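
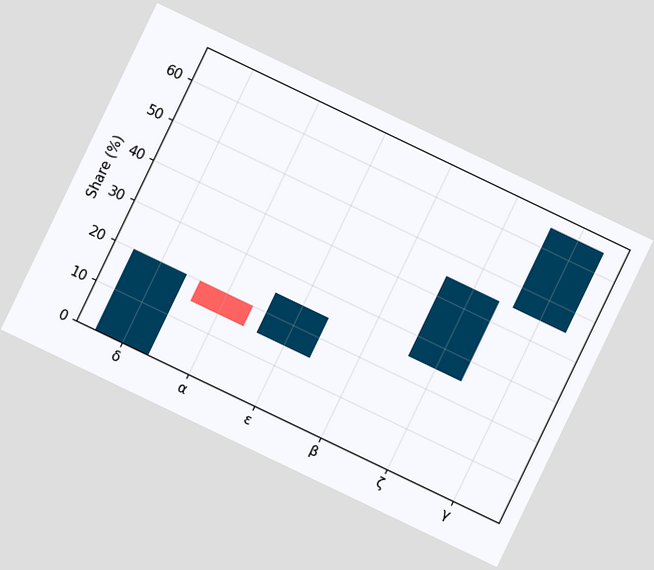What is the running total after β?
The chart is tilted about 26° clockwise. After β the running total reaches 25%.

25%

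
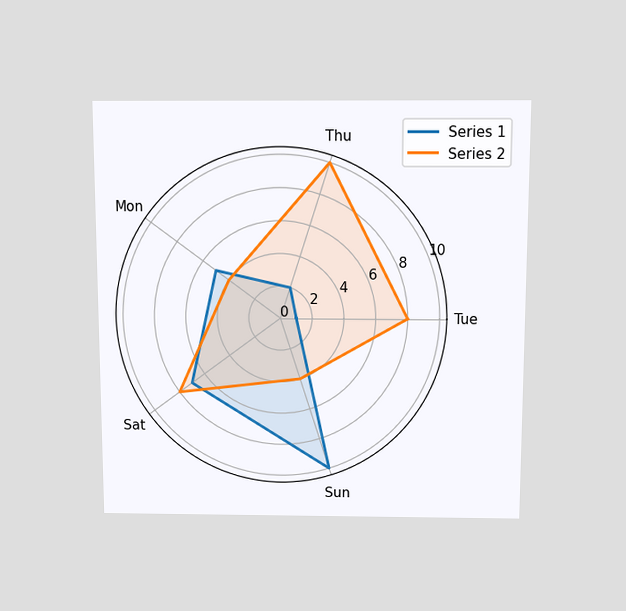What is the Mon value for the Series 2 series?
4

The chart is viewed slightly from above. On the Mon axis, Series 2 reaches 4.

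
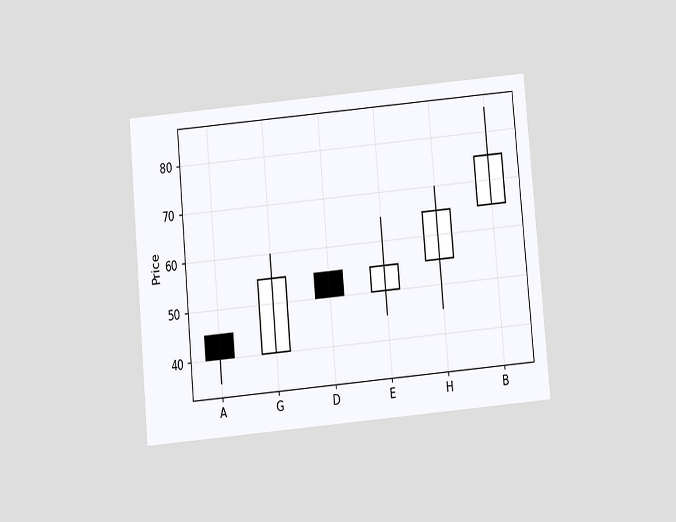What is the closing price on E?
55

The chart is tilted about 5° counter-clockwise and viewed slightly from below. The E candle closes at 55.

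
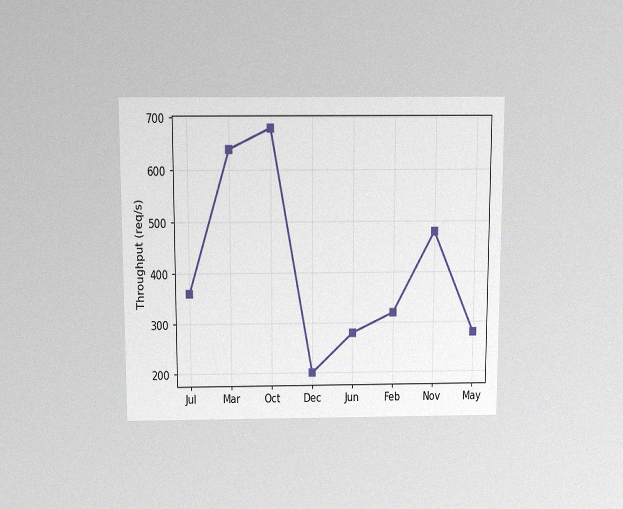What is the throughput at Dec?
The chart is viewed slightly from above, with some photo noise. At Dec, the line is at 200req/s.

200req/s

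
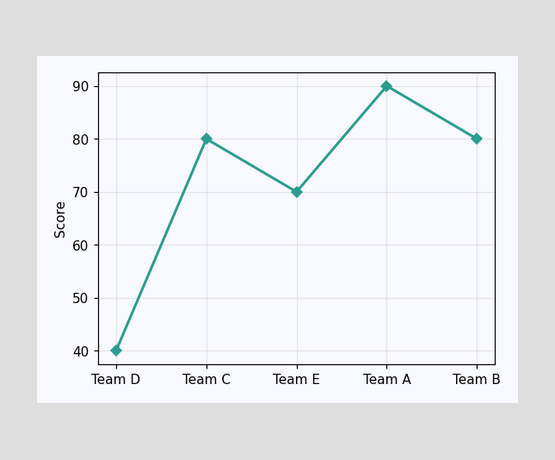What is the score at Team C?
At Team C, the line is at 80.

80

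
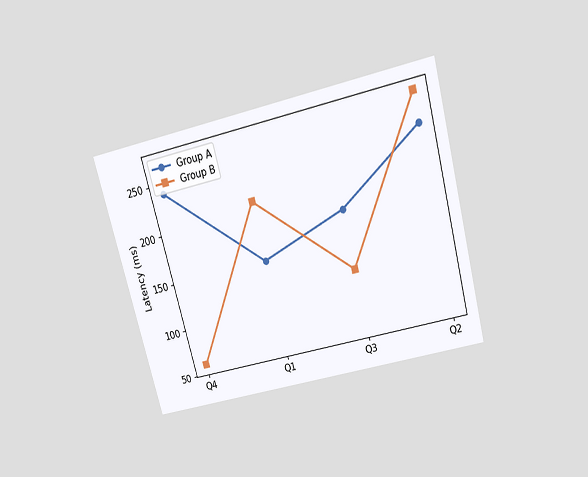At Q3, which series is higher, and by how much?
The chart is tilted about 15° counter-clockwise and viewed slightly from above. At Q3, Group A sits above the other line by 60ms.

Group A, by 60ms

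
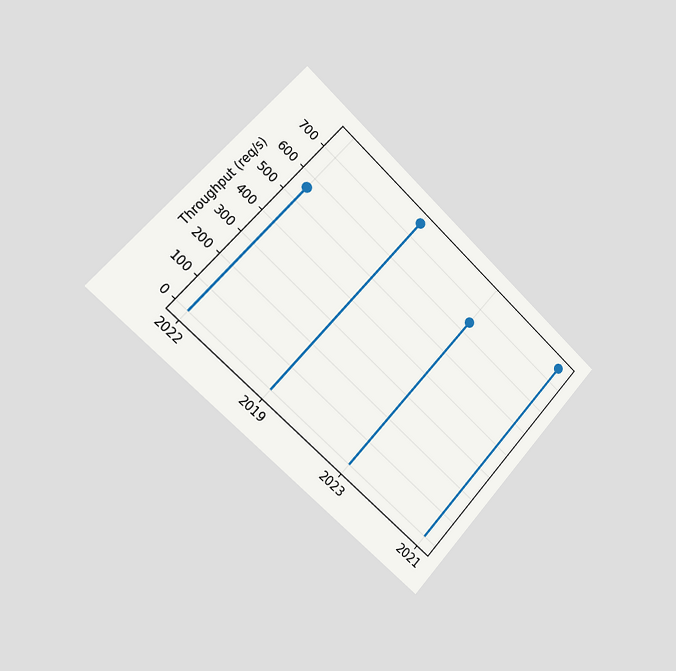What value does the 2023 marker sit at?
640req/s

The chart is tilted about 43° clockwise and viewed slightly from the left. The 2023 marker sits at 640req/s.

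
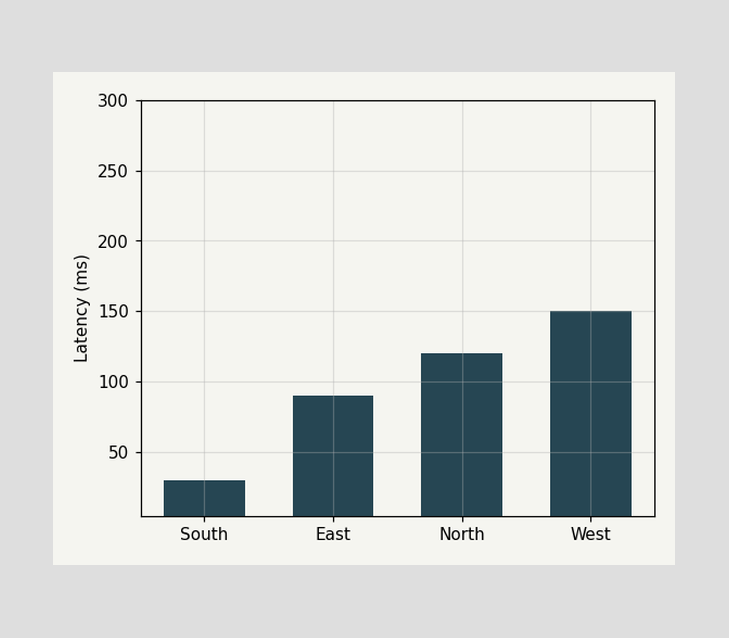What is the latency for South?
Reading along the chart's y-axis, the South bar reaches 30ms.

30ms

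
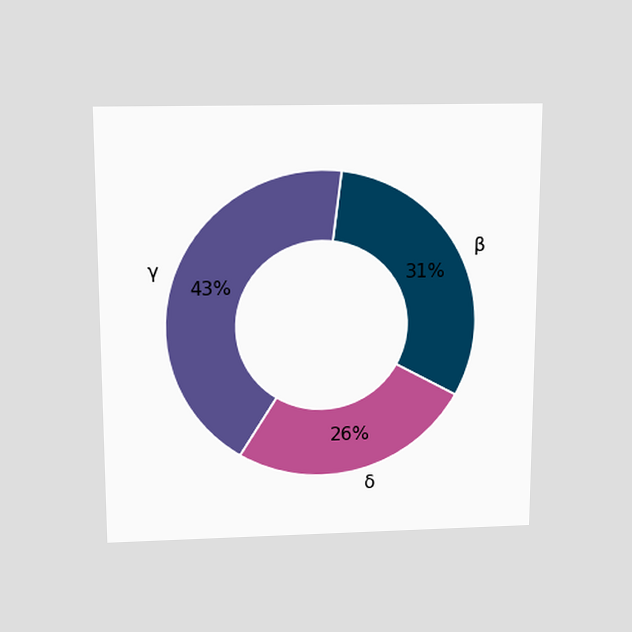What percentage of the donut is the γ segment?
43%

The chart is viewed slightly from above. The γ segment takes up 43% of the ring.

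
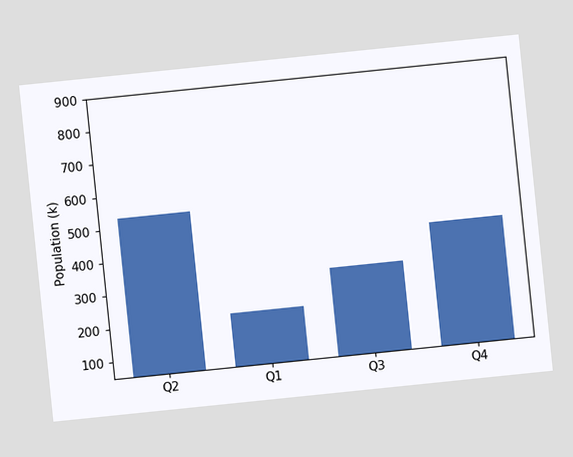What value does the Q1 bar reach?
The chart is tilted about 6° counter-clockwise. Reading along the chart's y-axis, the Q1 bar reaches 212k.

212k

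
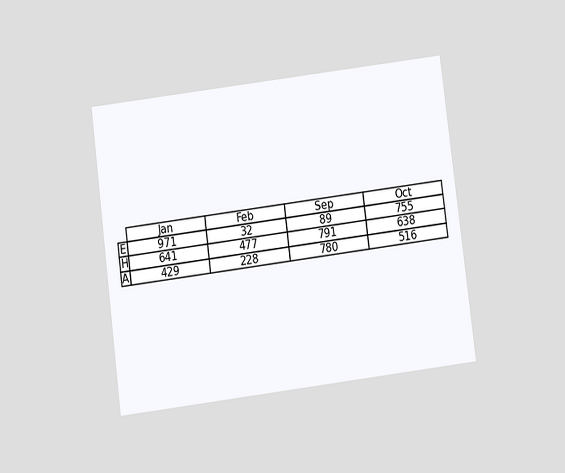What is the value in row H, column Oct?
The chart is tilted about 7° counter-clockwise and viewed slightly from below. The (H, Oct) cell reads 638.

638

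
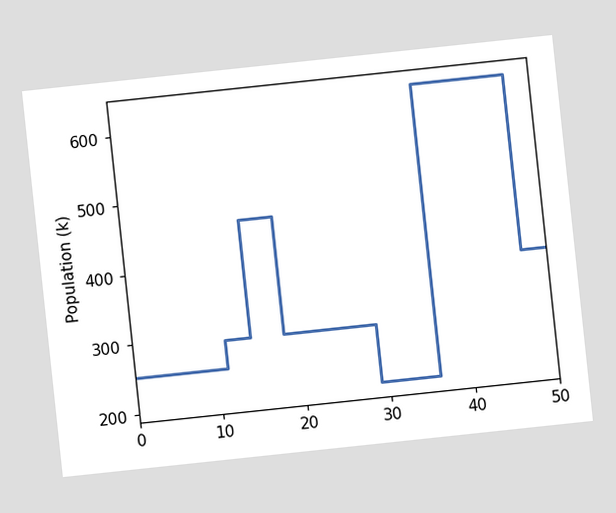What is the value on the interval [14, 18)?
462k

The chart is tilted about 6° counter-clockwise. On [14, 18) the step sits at 462k.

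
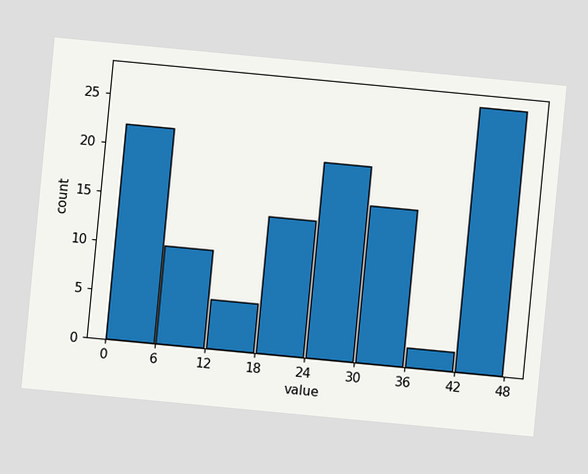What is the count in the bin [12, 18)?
5

The chart is tilted about 5° clockwise. The [12, 18) bin has height 5.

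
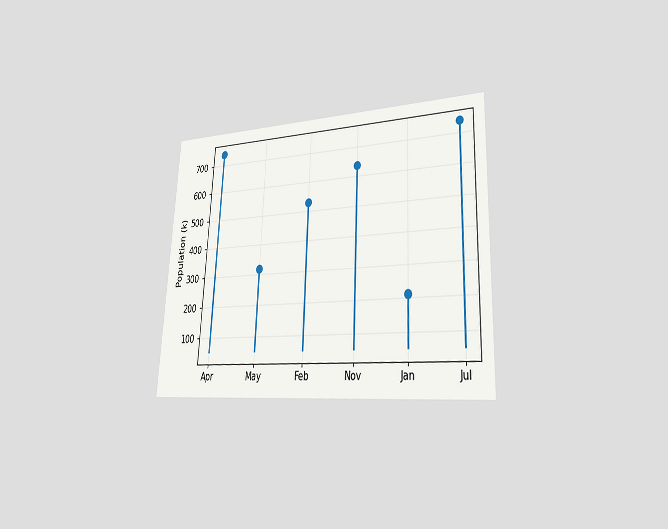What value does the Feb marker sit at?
The chart is tilted about 3° clockwise and viewed slightly from the right. The Feb marker sits at 530k.

530k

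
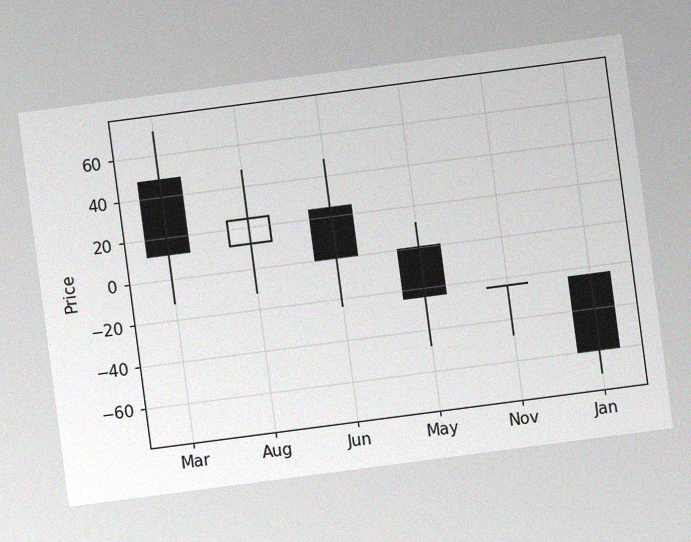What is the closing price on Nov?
The chart is tilted about 7° counter-clockwise, with some photo noise. The Nov candle closes at -24.

-24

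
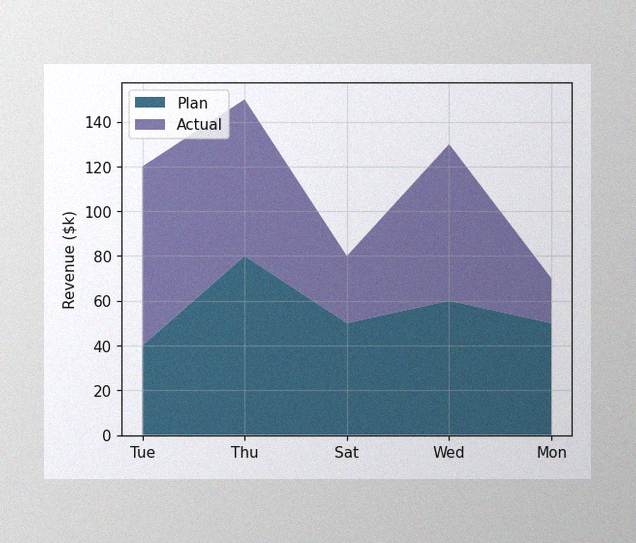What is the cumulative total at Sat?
The image has some photo noise and uneven lighting. The stacked total at Sat reaches $80k.

$80k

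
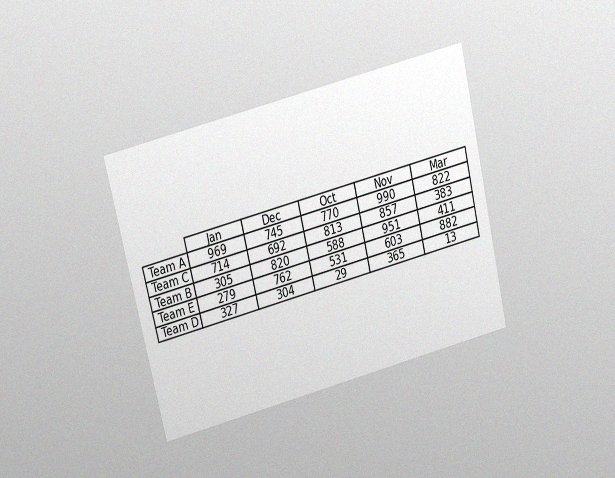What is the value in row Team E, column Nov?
603

The chart is tilted about 14° counter-clockwise and viewed slightly from above, with some photo noise. The (Team E, Nov) cell reads 603.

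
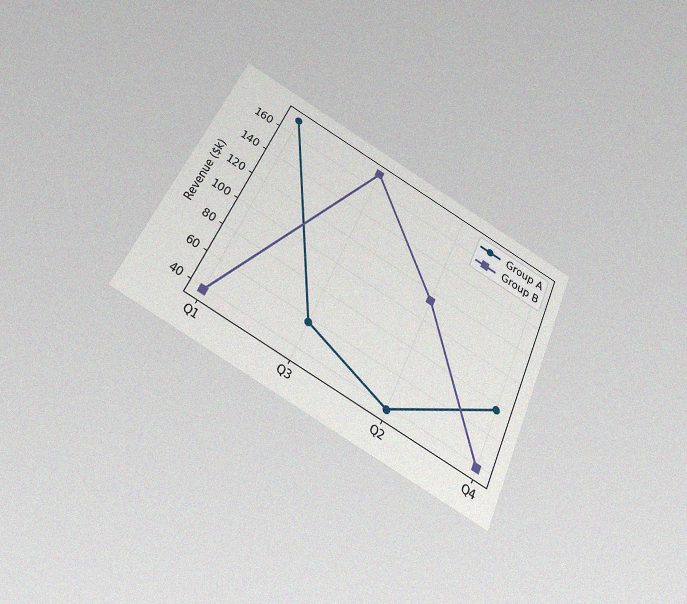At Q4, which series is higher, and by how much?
Group A, by $38k

The chart is tilted about 25° clockwise and viewed slightly from below, with some photo noise. At Q4, Group A sits above the other line by $38k.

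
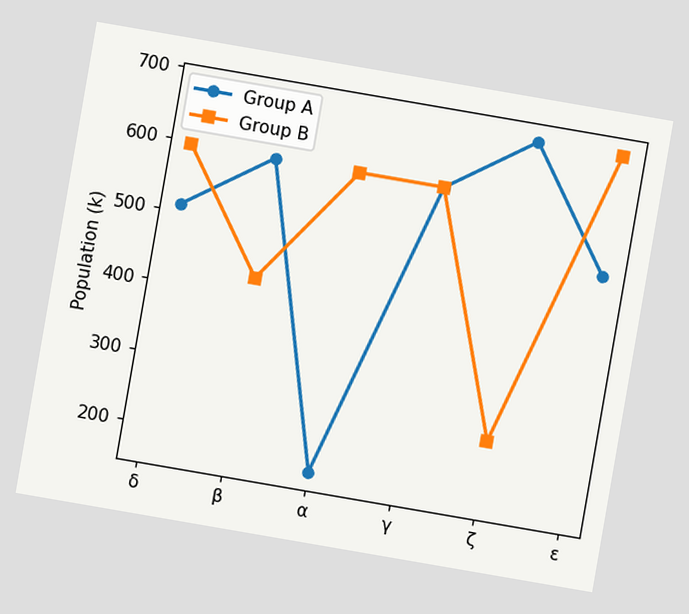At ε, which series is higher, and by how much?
Group B, by 170k

The chart is tilted about 10° clockwise. At ε, Group B sits above the other line by 170k.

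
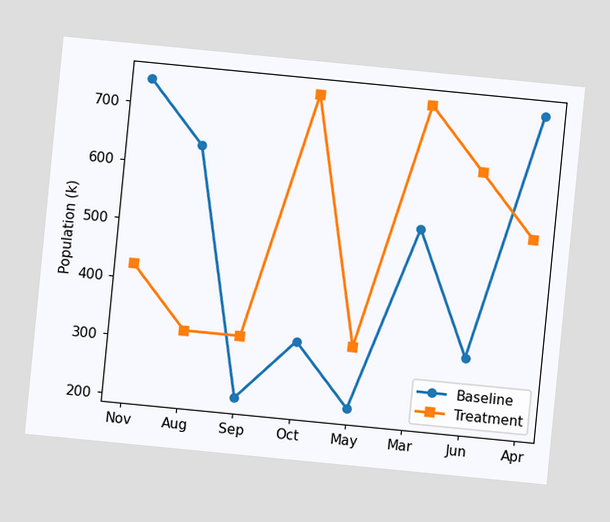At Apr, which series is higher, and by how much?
The chart is tilted about 6° clockwise. At Apr, Baseline sits above the other line by 212k.

Baseline, by 212k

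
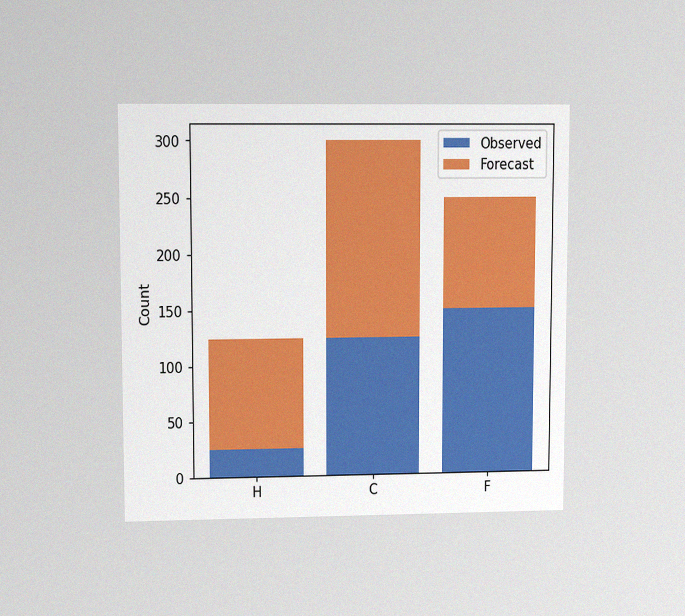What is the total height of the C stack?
300

The chart is viewed at a slight angle, with some photo noise. The C stack's top reaches 300 on the y-axis.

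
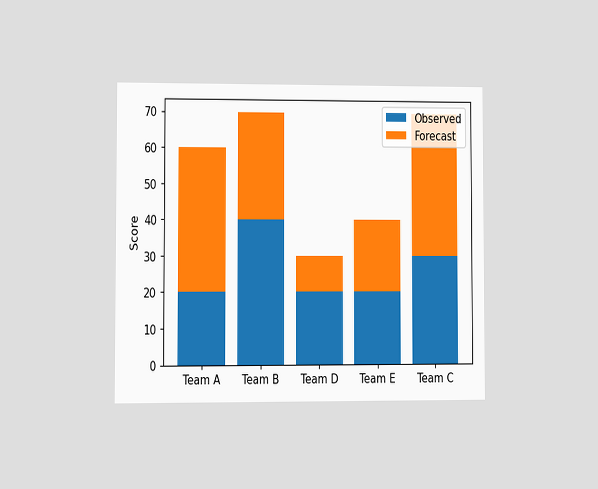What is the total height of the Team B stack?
The chart is viewed at a slight angle. The Team B stack's top reaches 70 on the y-axis.

70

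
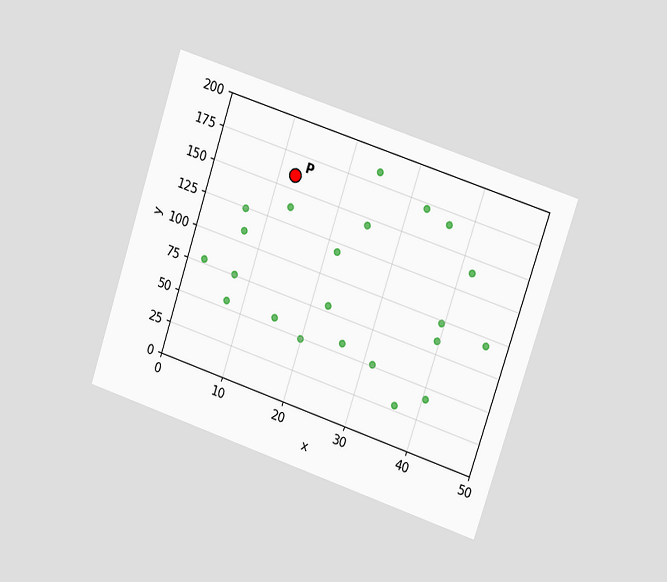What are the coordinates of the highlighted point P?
The chart is tilted about 18° clockwise and viewed slightly from the right. Following the gridlines from P to each axis, P sits at (12.5, 160).

(12.5, 160)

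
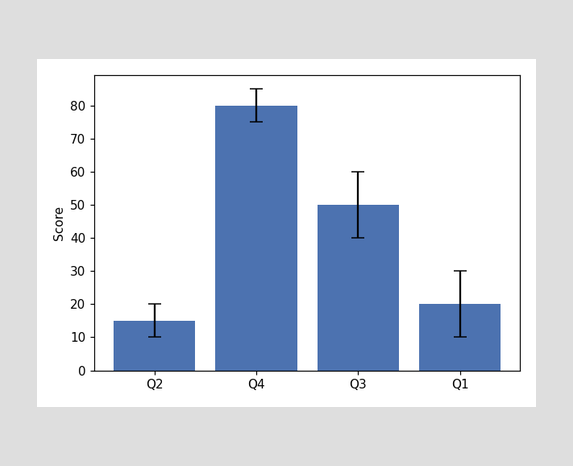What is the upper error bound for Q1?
30

The Q1 bar's upper whisker reaches 30.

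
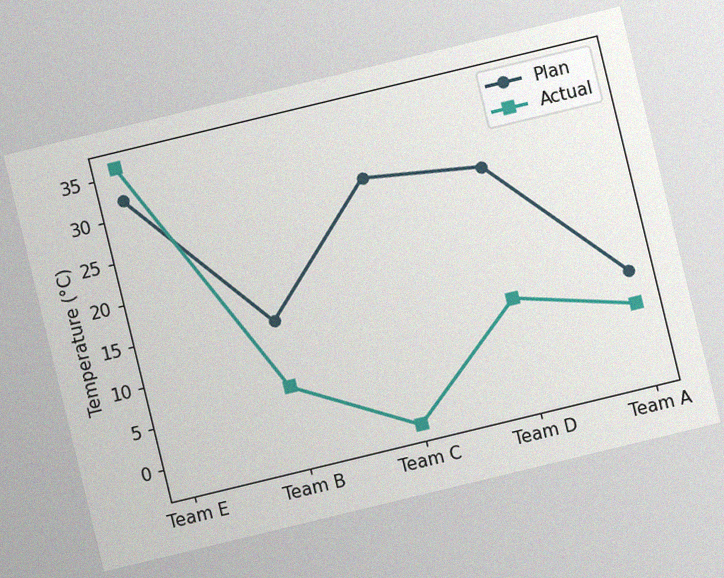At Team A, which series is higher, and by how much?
The chart is tilted about 14° counter-clockwise, with some photo noise. At Team A, Plan sits above the other line by 4°C.

Plan, by 4°C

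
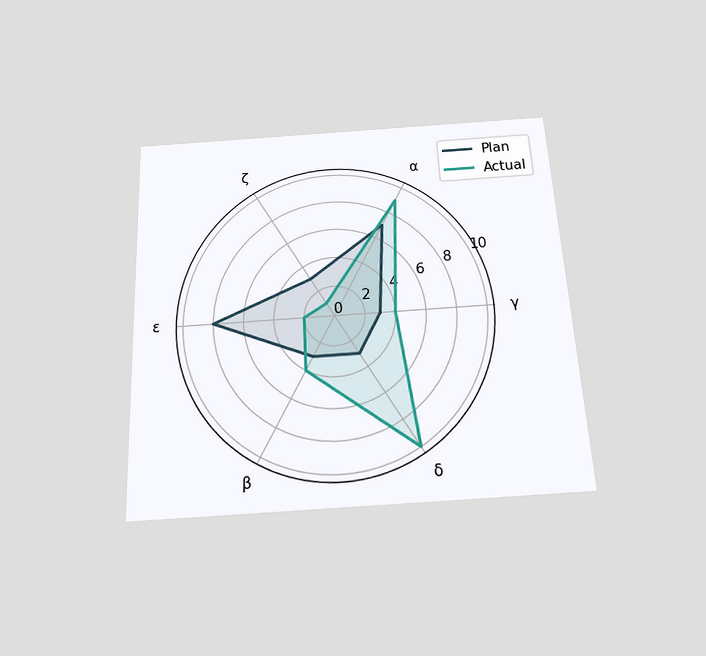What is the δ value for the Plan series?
The chart is tilted about 3° counter-clockwise and viewed slightly from below. On the δ axis, Plan reaches 3.

3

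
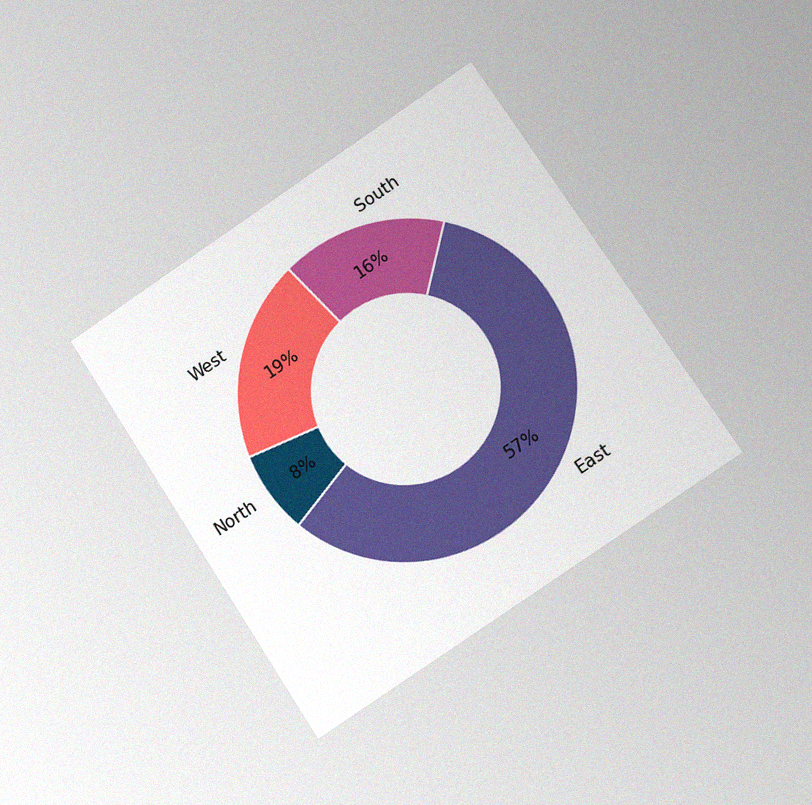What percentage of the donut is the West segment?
The chart is tilted about 33° counter-clockwise and viewed at a slight angle, with some photo noise. The West segment takes up 19% of the ring.

19%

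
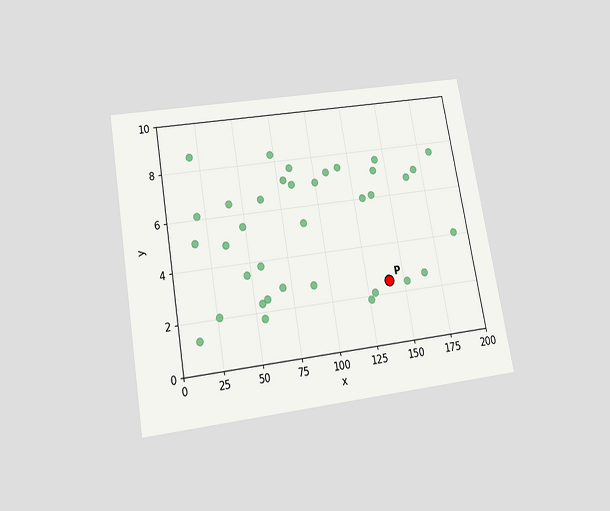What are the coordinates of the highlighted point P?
(140, 2.5)

The chart is tilted about 10° counter-clockwise and viewed slightly from below. Following the gridlines from P to each axis, P sits at (140, 2.5).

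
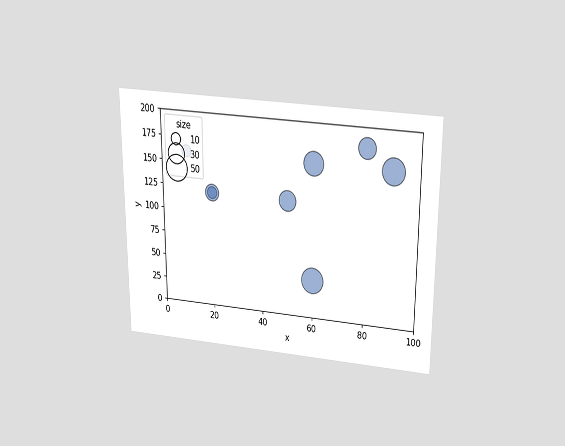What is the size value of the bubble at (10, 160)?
The chart is viewed slightly from above. Matching the bubble at (10, 160) against the size legend gives 10.

10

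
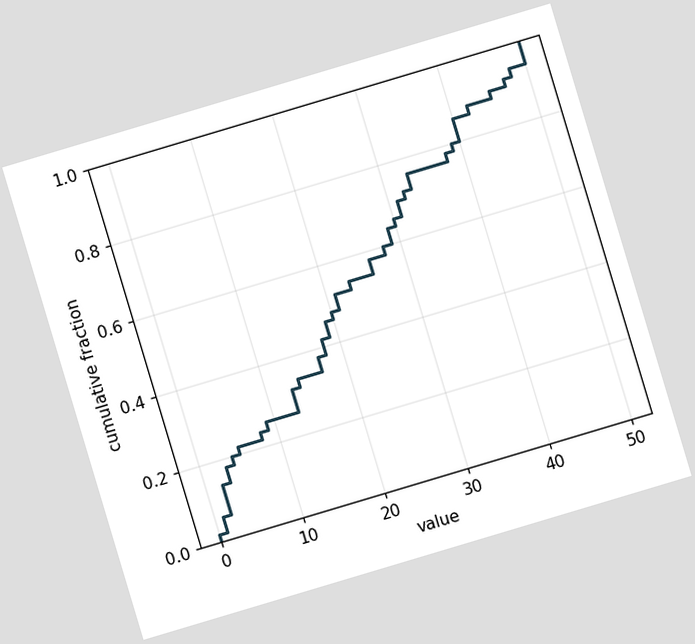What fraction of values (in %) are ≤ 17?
38%

The chart is tilted about 17° counter-clockwise. At x=17 the ECDF step is at 38%.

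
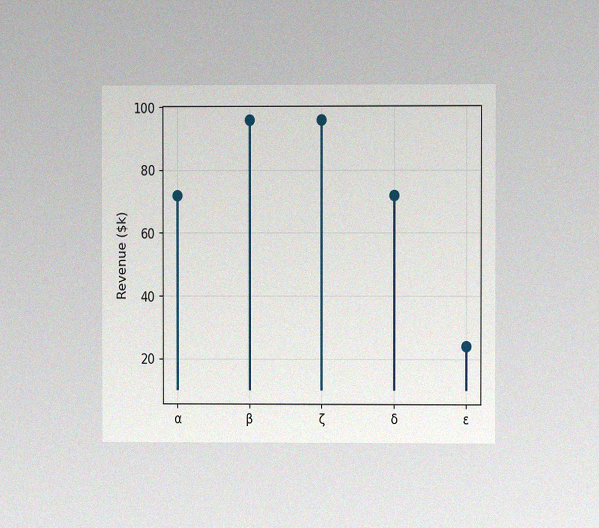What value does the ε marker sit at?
The chart is viewed at a slight angle, with some photo noise. The ε marker sits at $24k.

$24k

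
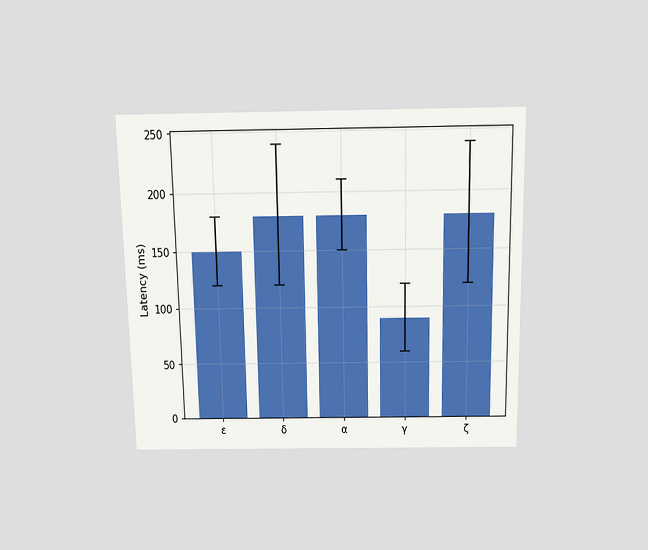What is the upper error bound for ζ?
The chart is viewed slightly from above. The ζ bar's upper whisker reaches 240ms.

240ms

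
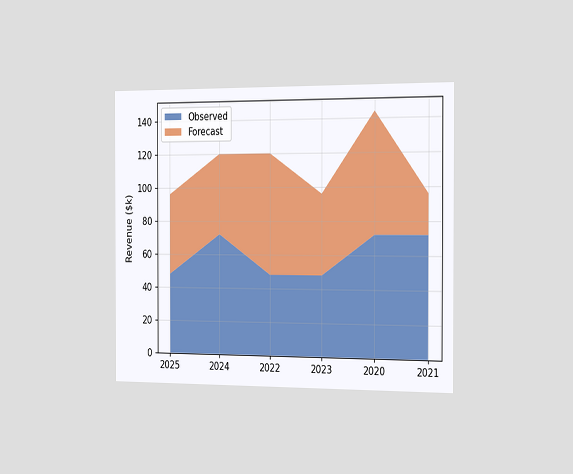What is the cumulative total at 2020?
The chart is viewed slightly from the right. The stacked total at 2020 reaches $144k.

$144k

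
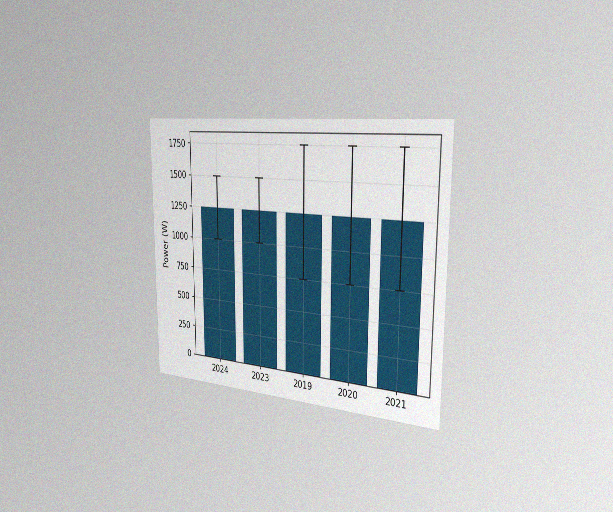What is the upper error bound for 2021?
1750W

The chart is viewed slightly from the right, with some photo noise. The 2021 bar's upper whisker reaches 1750W.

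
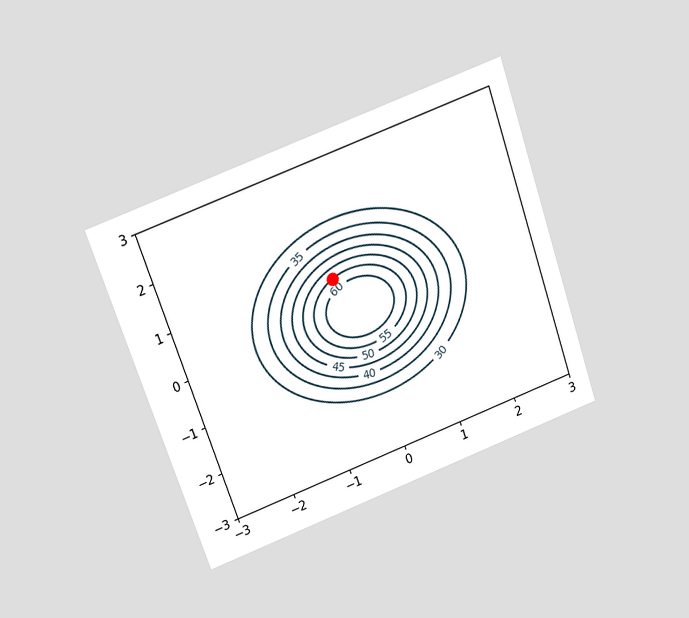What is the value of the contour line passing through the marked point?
The chart is tilted about 19° counter-clockwise and viewed slightly from above. The marked point sits on the contour labelled 55.

55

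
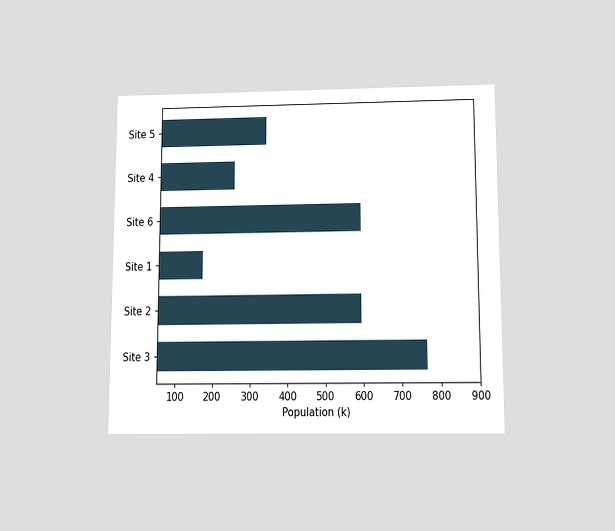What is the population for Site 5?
The chart is viewed slightly from below. Reading along the chart's x-axis, the Site 5 bar reaches 340k.

340k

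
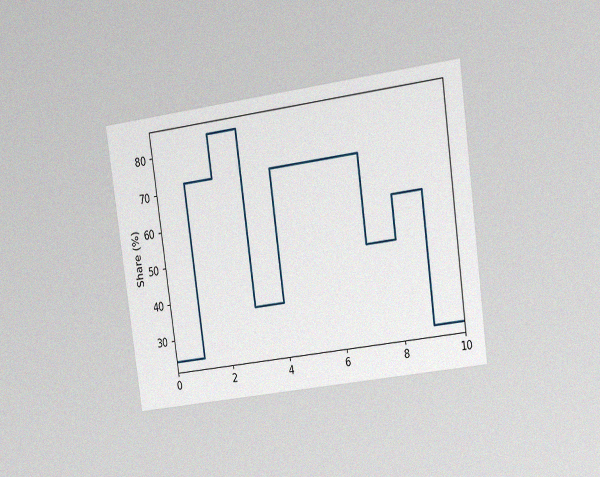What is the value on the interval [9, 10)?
The chart is tilted about 8° counter-clockwise and viewed at a slight angle, with some photo noise. On [9, 10) the step sits at 24%.

24%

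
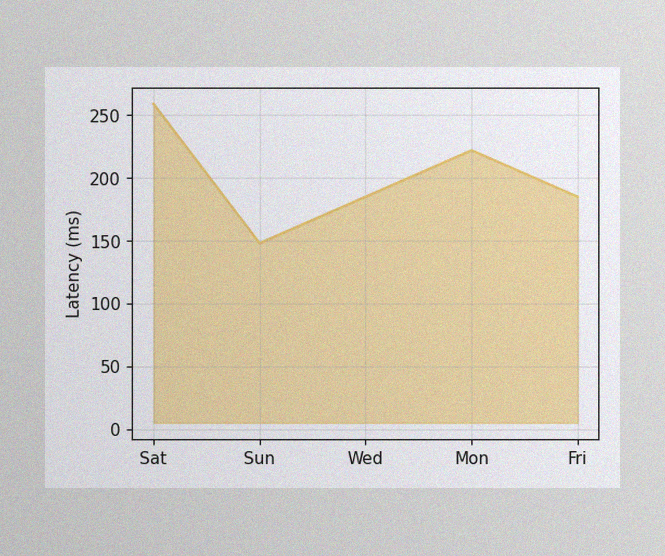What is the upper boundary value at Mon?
The image has some photo noise and uneven lighting. At Mon the upper boundary is at 222ms.

222ms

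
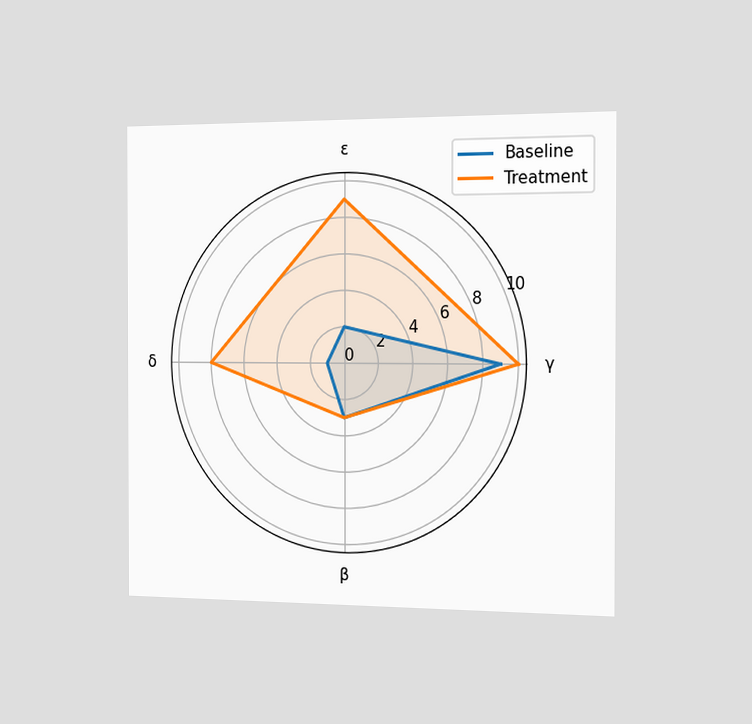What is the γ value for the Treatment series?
The chart is viewed slightly from the right. On the γ axis, Treatment reaches 10.

10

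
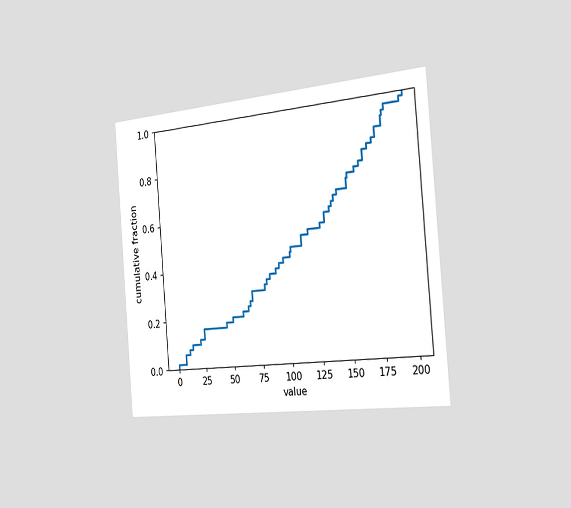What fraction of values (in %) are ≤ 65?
The chart is tilted about 5° counter-clockwise and viewed slightly from the right. At x=65 the ECDF step is at 24%.

24%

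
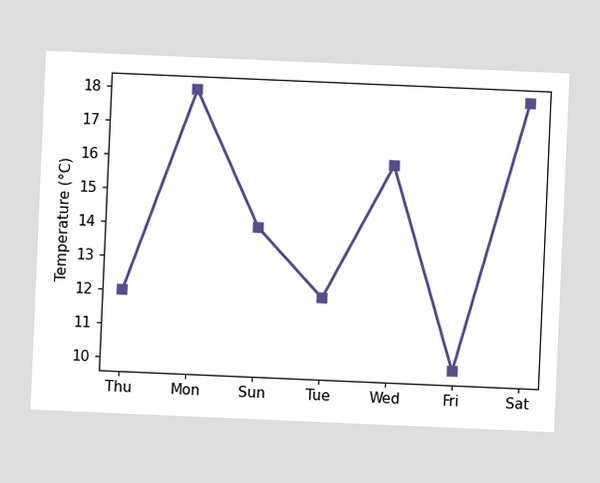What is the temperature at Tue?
12°C

The chart is tilted about 2° clockwise. At Tue, the line is at 12°C.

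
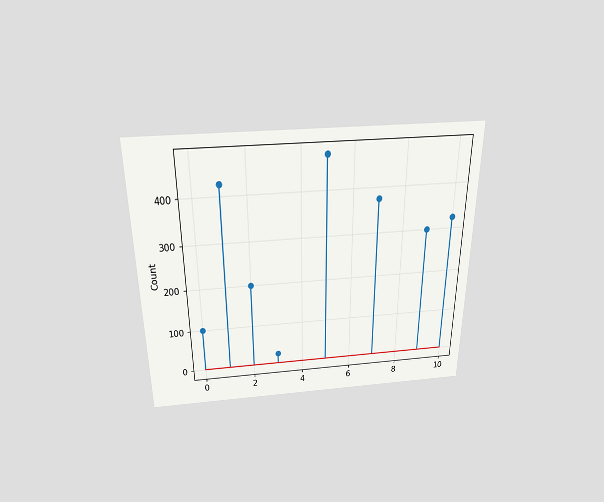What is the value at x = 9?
300

The chart is viewed slightly from above. The stem at x=9 reaches 300.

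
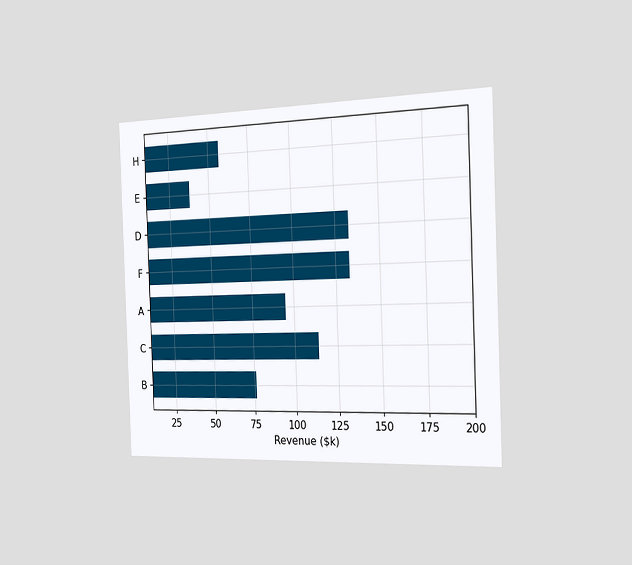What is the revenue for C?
The chart is tilted about 2° counter-clockwise and viewed slightly from the right. Reading along the chart's x-axis, the C bar reaches $114k.

$114k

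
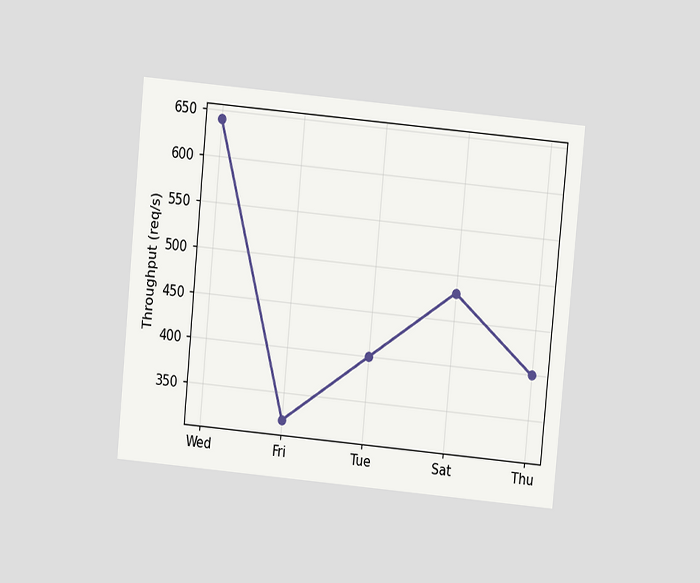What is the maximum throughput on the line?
640req/s

The chart is tilted about 5° clockwise and viewed at a slight angle. The highest point is at Wed, and reading across to the y-axis gives 640req/s.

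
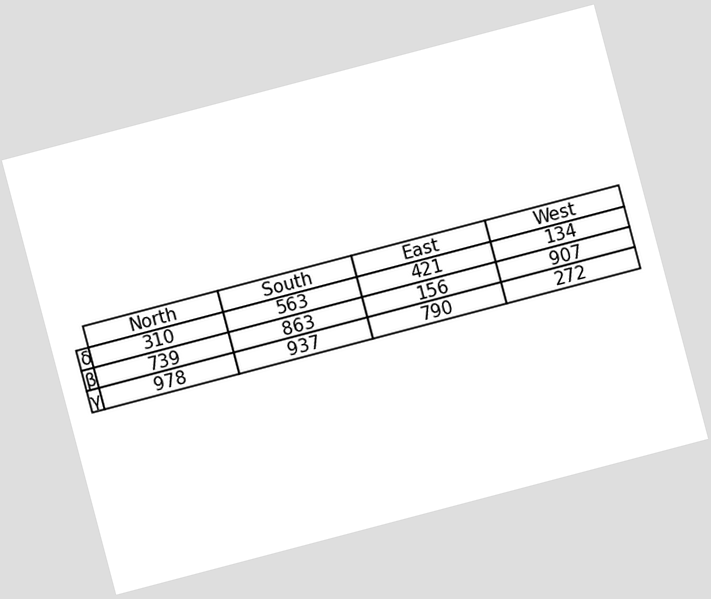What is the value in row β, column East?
156

The chart is tilted about 15° counter-clockwise. The (β, East) cell reads 156.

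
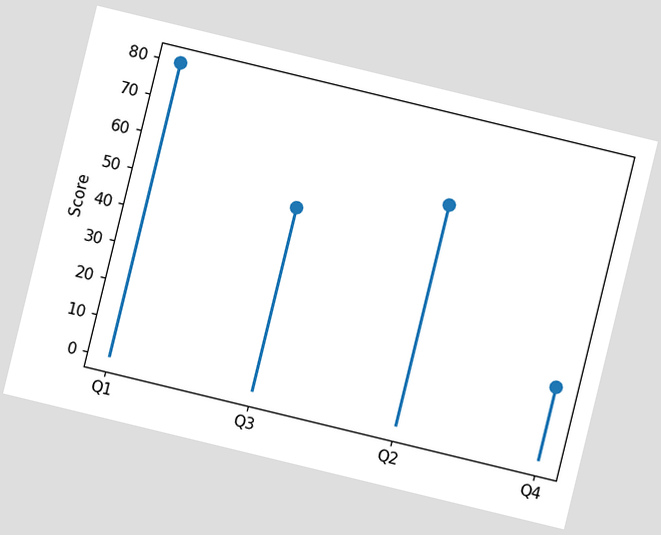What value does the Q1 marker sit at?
The chart is tilted about 14° clockwise. The Q1 marker sits at 80.

80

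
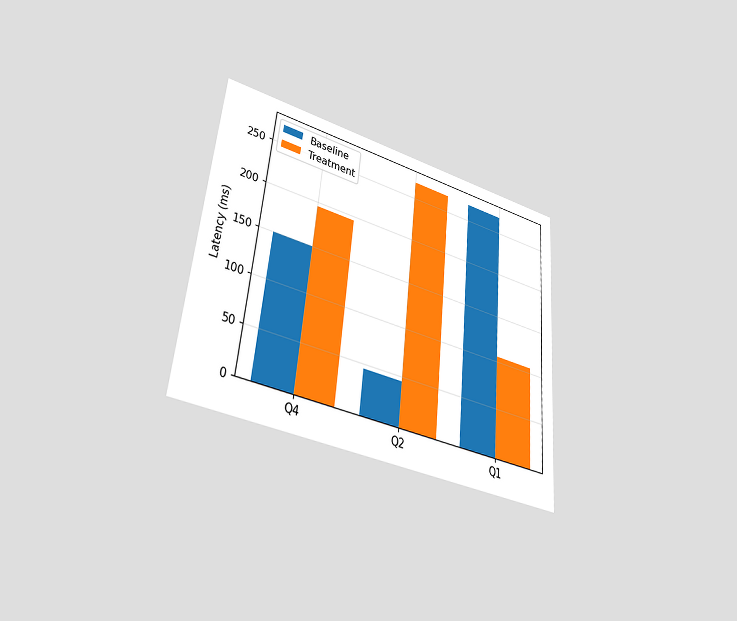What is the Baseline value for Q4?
The chart is tilted about 5° clockwise and viewed at a slight angle. The Baseline bar at Q4 reaches 150ms on the y-axis.

150ms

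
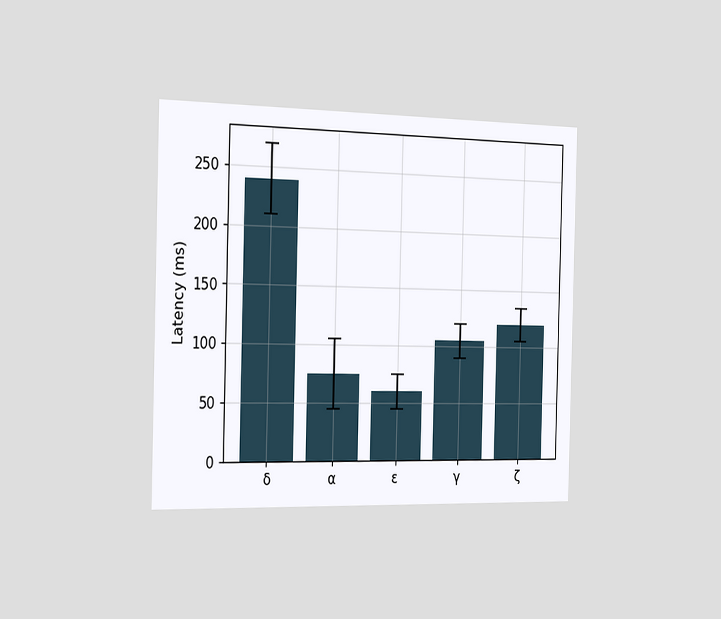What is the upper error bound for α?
The chart is viewed slightly from the left. The α bar's upper whisker reaches 105ms.

105ms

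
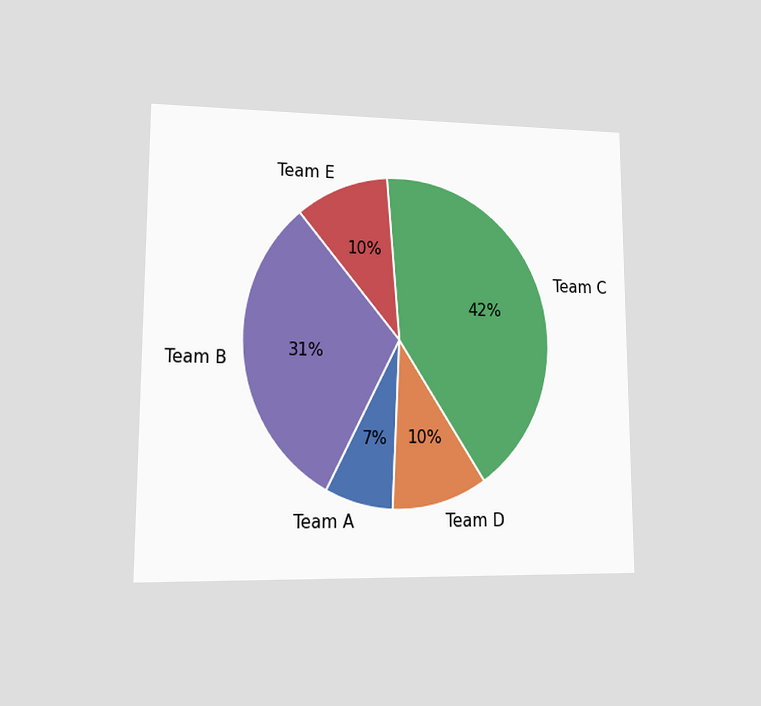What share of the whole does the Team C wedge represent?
The chart is viewed at a slight angle. The Team C slice takes up 42% of the pie.

42%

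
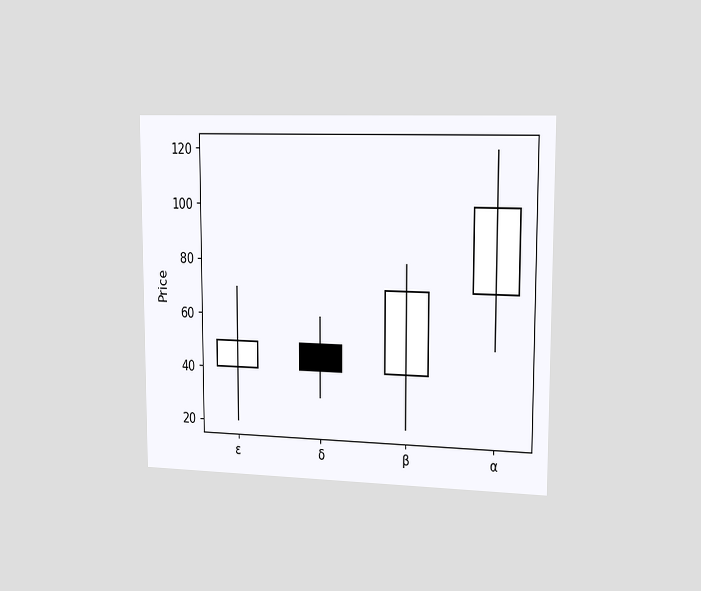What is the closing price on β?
The chart is viewed slightly from the right. The β candle closes at 70.

70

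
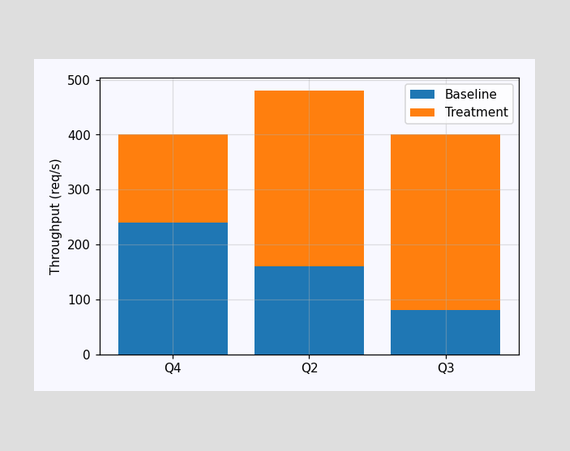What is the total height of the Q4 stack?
The Q4 stack's top reaches 400req/s on the y-axis.

400req/s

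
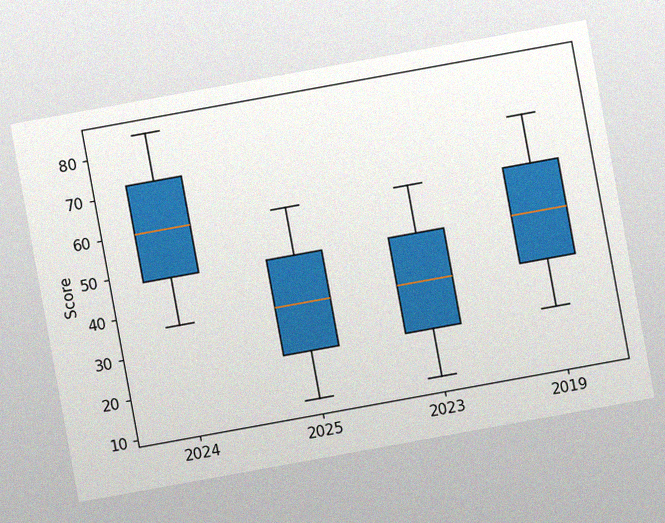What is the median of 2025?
The chart is tilted about 10° counter-clockwise, with some photo noise. The median line in the 2025 box sits at 36.

36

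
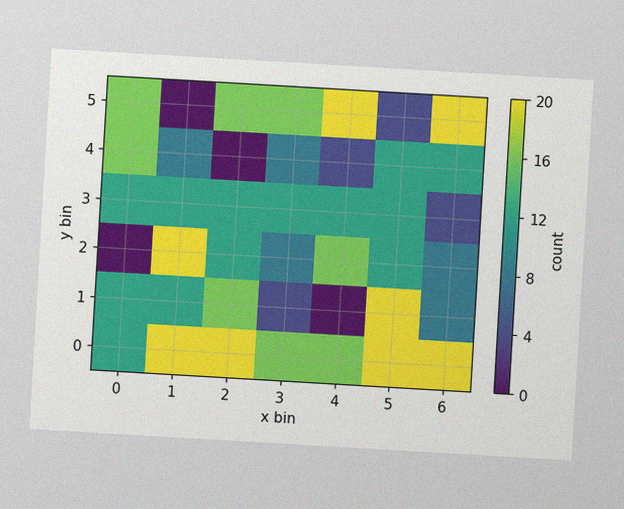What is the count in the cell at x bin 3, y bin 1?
The chart is tilted about 3° clockwise, with some photo noise. Matching the cell (3, 1) against the colorbar gives 4.

4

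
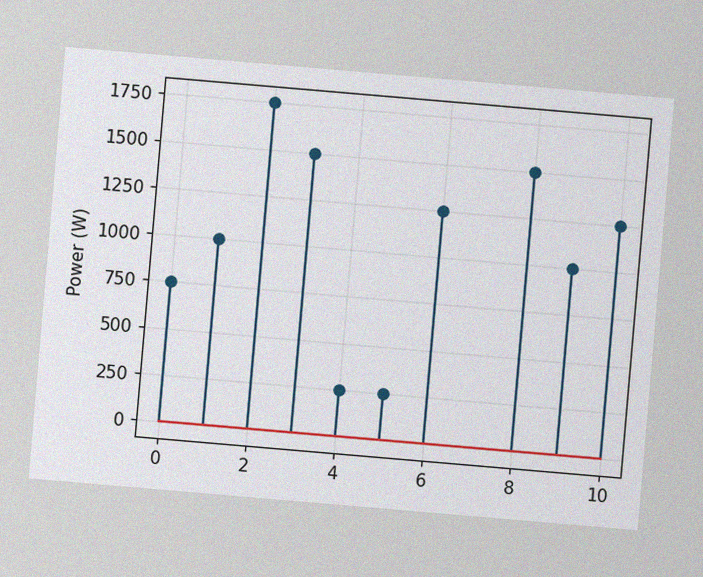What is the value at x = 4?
The chart is tilted about 5° clockwise, with some photo noise. The stem at x=4 reaches 250W.

250W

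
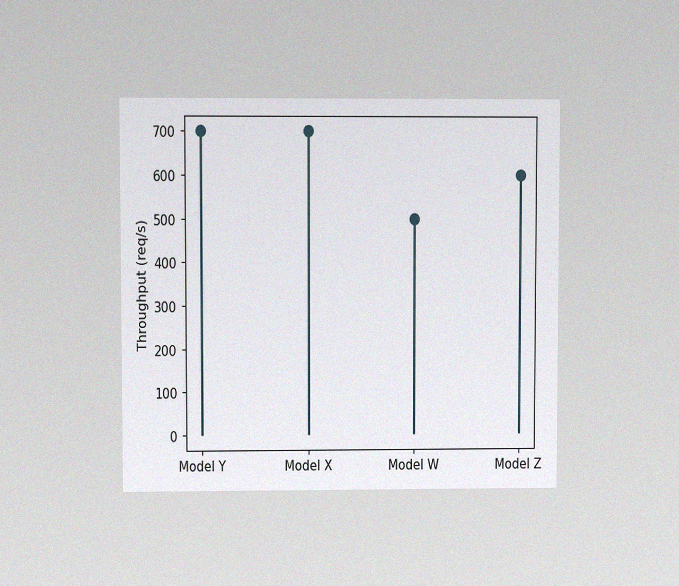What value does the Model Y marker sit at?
700req/s

The chart is viewed at a slight angle, with some photo noise. The Model Y marker sits at 700req/s.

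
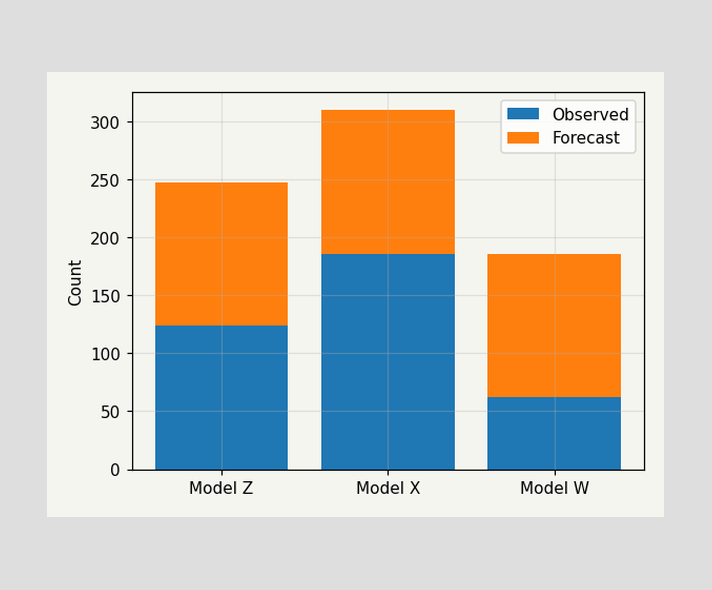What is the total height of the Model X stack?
310

The Model X stack's top reaches 310 on the y-axis.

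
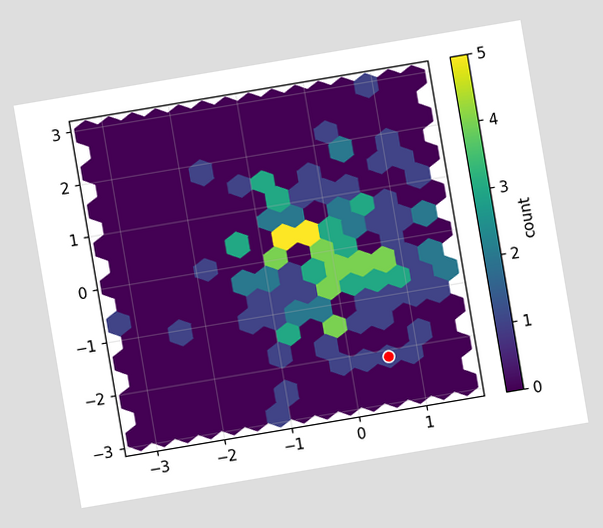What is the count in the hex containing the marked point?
1

The chart is tilted about 10° counter-clockwise. The marked hex reads 1 on the colorbar.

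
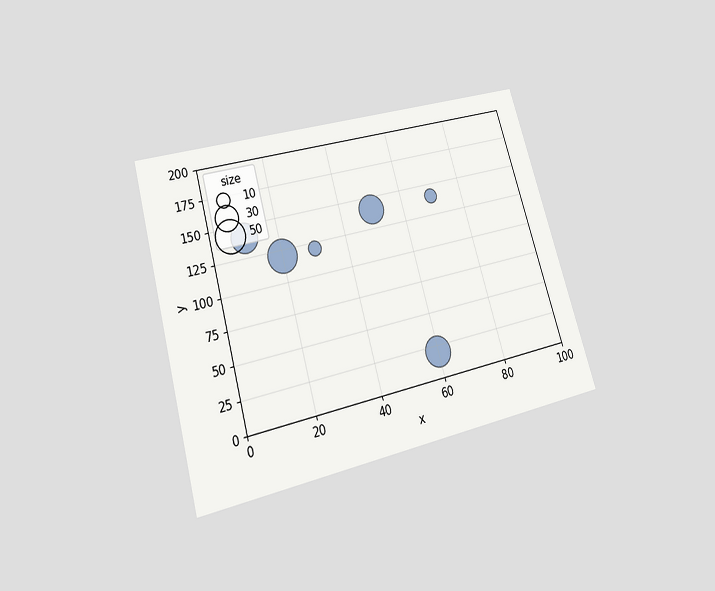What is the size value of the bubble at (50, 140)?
The chart is tilted about 16° counter-clockwise and viewed slightly from below. Matching the bubble at (50, 140) against the size legend gives 40.

40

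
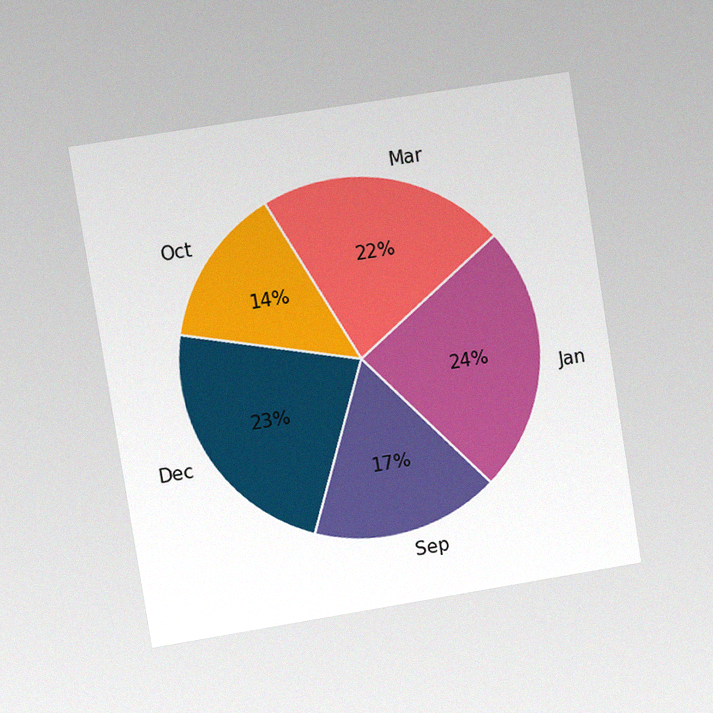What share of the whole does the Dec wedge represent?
The chart is tilted about 9° counter-clockwise and viewed at a slight angle, with some photo noise. The Dec slice takes up 23% of the pie.

23%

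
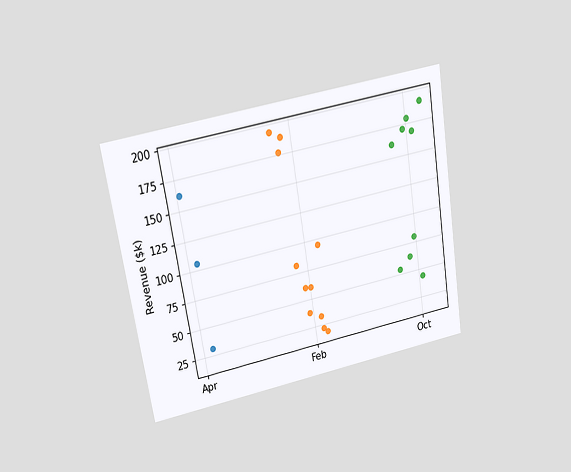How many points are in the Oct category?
The chart is tilted about 9° counter-clockwise and viewed slightly from above. Counting the markers in the Oct column gives 9.

9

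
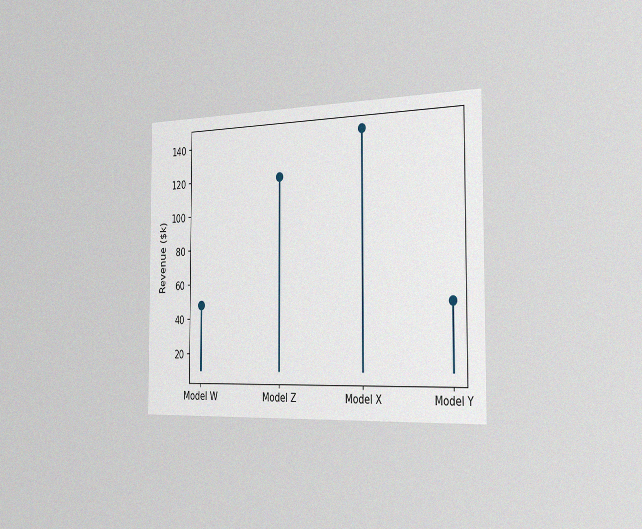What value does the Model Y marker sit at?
$48k

The chart is viewed slightly from the right, with some photo noise. The Model Y marker sits at $48k.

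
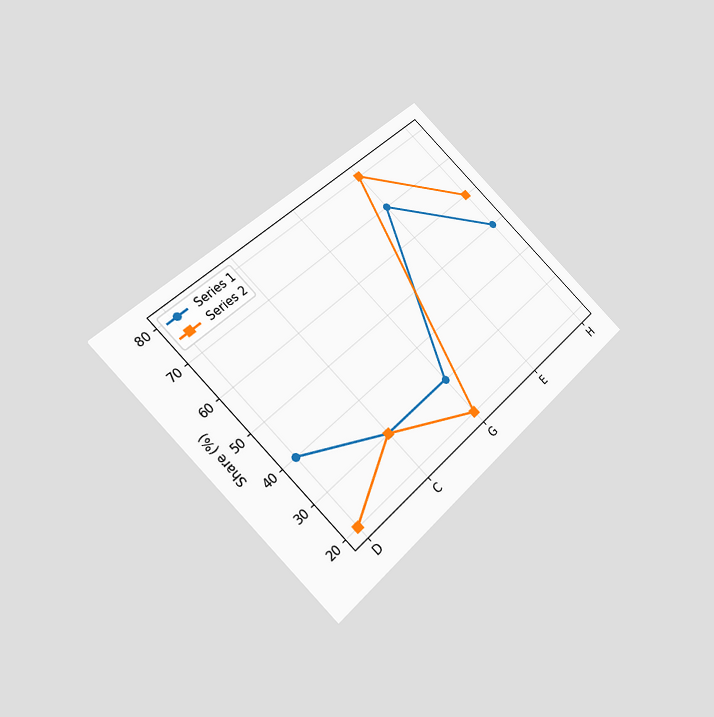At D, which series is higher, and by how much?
Series 1, by 20%

The chart is tilted about 45° counter-clockwise and viewed at a slight angle. At D, Series 1 sits above the other line by 20%.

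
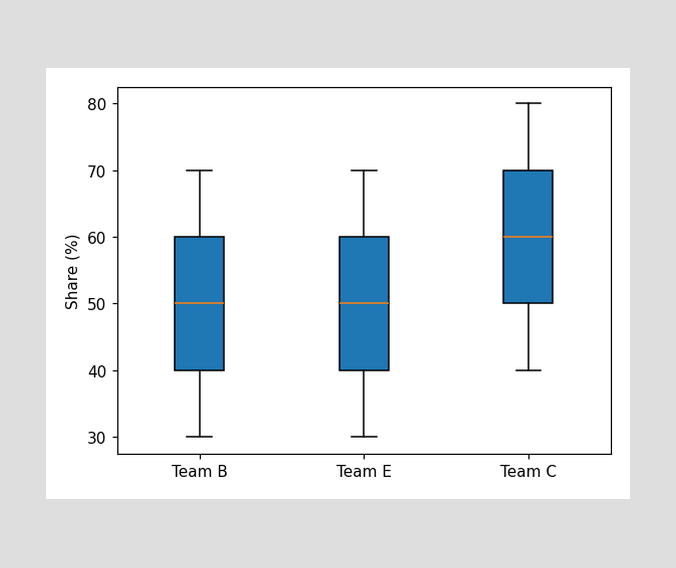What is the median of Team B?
The median line in the Team B box sits at 50%.

50%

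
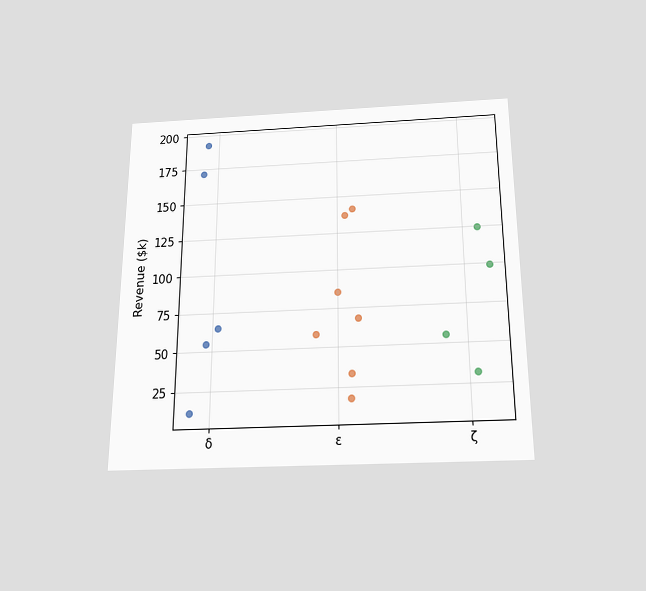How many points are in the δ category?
The chart is viewed slightly from below. Counting the markers in the δ column gives 5.

5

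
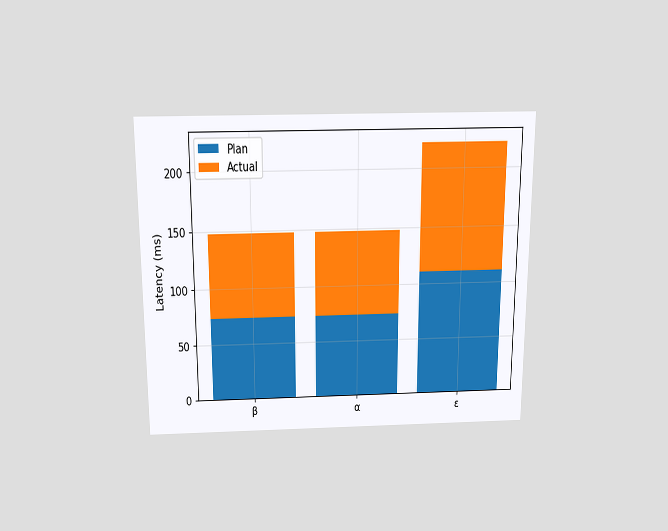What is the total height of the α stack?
The chart is viewed slightly from above. The α stack's top reaches 148ms on the y-axis.

148ms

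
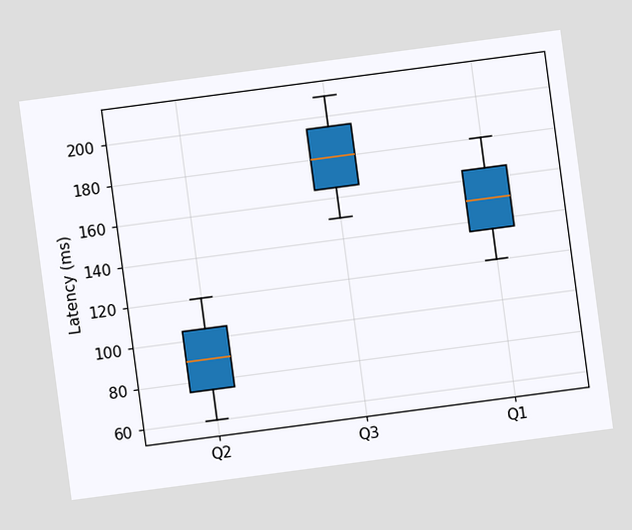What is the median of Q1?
150ms

The chart is tilted about 8° counter-clockwise. The median line in the Q1 box sits at 150ms.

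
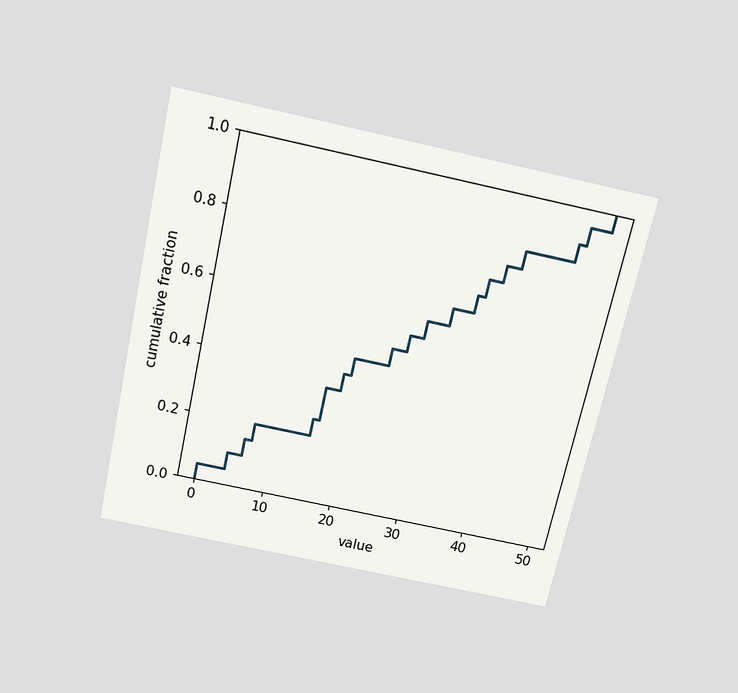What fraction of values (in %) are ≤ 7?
The chart is tilted about 13° clockwise and viewed slightly from above. At x=7 the ECDF step is at 20%.

20%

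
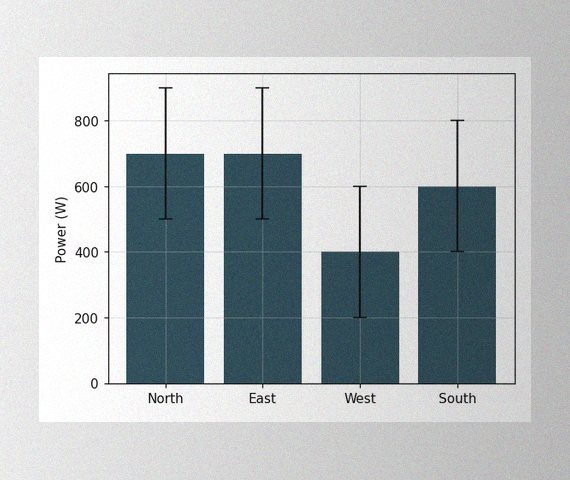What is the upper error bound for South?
800W

The image has some photo noise and uneven lighting. The South bar's upper whisker reaches 800W.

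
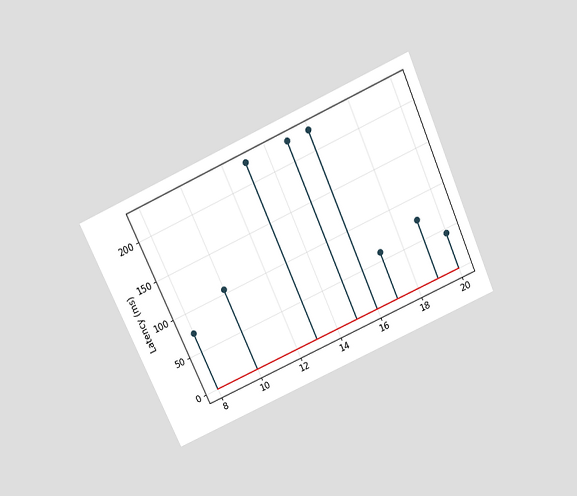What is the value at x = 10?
The chart is tilted about 24° counter-clockwise and viewed slightly from above. The stem at x=10 reaches 105ms.

105ms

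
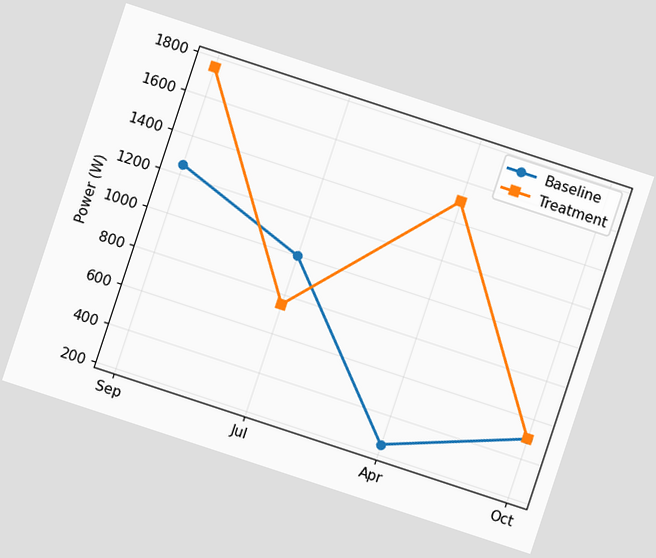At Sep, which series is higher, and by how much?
The chart is tilted about 18° clockwise. At Sep, Treatment sits above the other line by 500W.

Treatment, by 500W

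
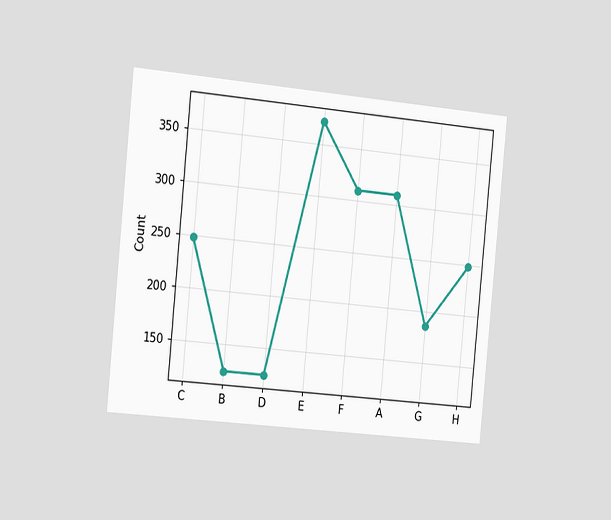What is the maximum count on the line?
The chart is tilted about 6° clockwise and viewed slightly from the left. The highest point is at E, and reading across to the y-axis gives 372.

372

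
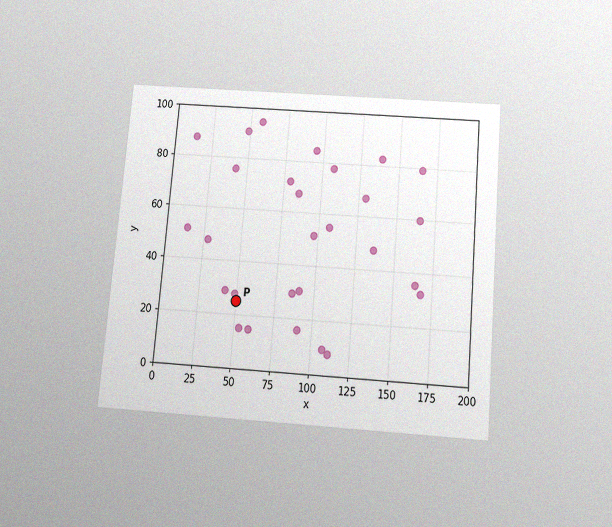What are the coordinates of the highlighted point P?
The chart is tilted about 5° clockwise and viewed slightly from below, with some photo noise. Following the gridlines from P to each axis, P sits at (50, 25).

(50, 25)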